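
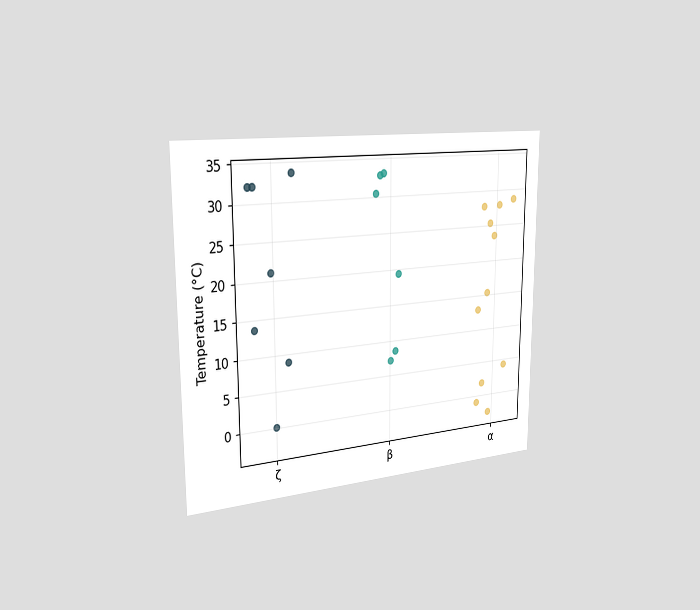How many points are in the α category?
11

The chart is viewed slightly from the left. Counting the markers in the α column gives 11.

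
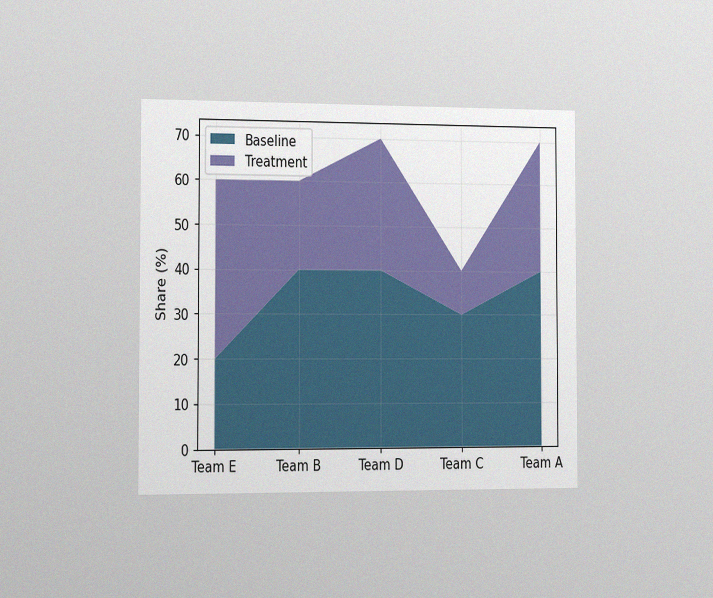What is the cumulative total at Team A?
70%

The chart is viewed slightly from the left, with some photo noise. The stacked total at Team A reaches 70%.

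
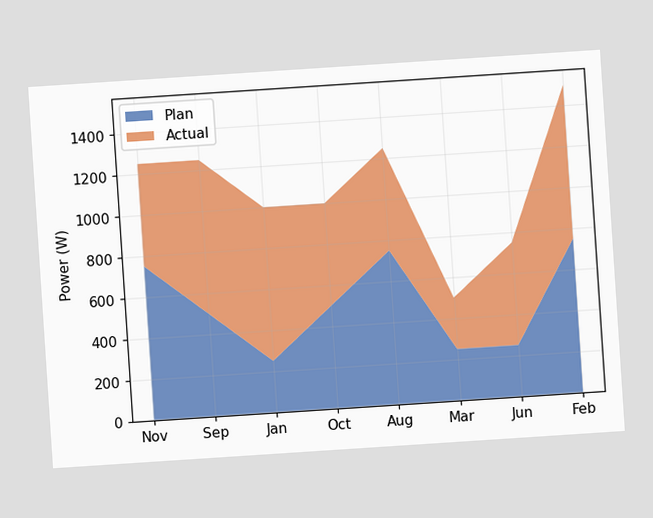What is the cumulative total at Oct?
1000W

The chart is tilted about 4° counter-clockwise. The stacked total at Oct reaches 1000W.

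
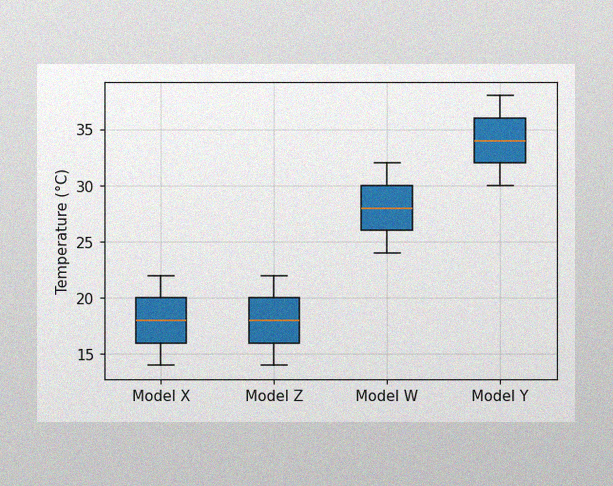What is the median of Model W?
The image has some photo noise and uneven lighting. The median line in the Model W box sits at 28°C.

28°C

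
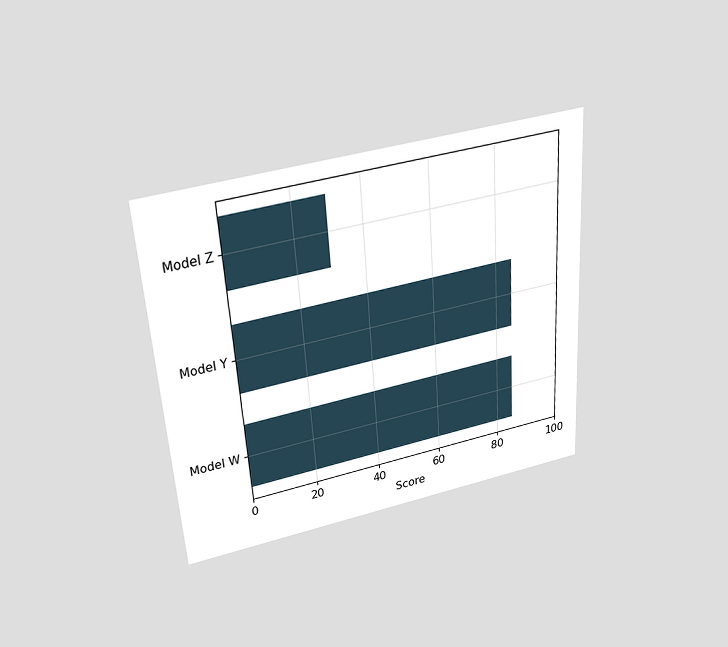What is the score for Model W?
The chart is tilted about 4° counter-clockwise and viewed slightly from above. Reading along the chart's x-axis, the Model W bar reaches 85.

85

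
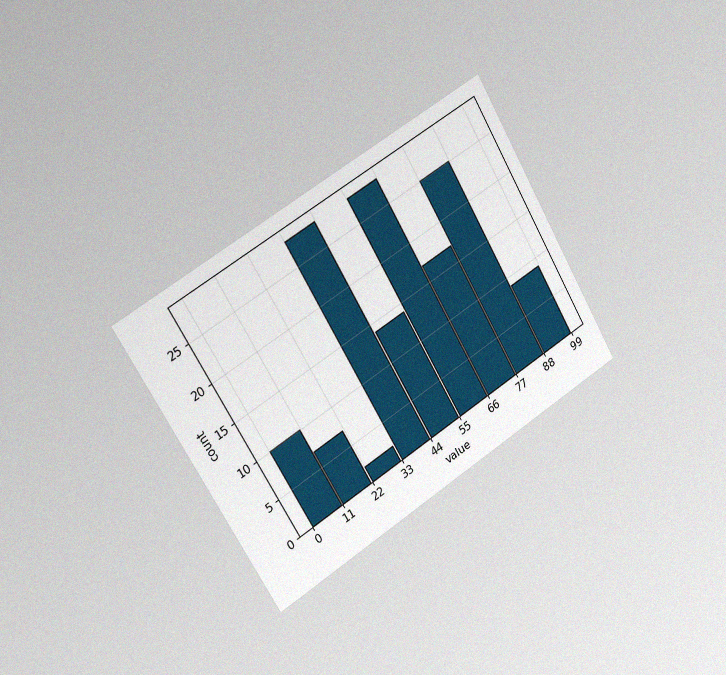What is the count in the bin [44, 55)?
The chart is tilted about 30° counter-clockwise and viewed slightly from the left, with some photo noise. The [44, 55) bin has height 14.

14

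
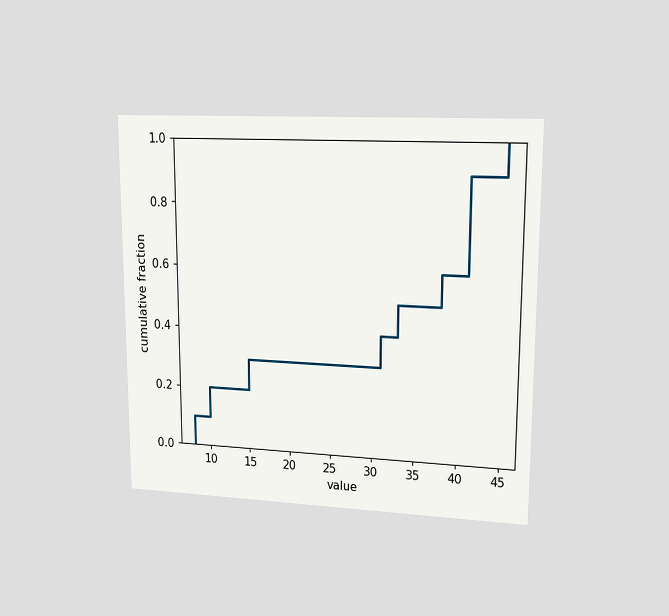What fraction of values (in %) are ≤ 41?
The chart is viewed at a slight angle. At x=41 the ECDF step is at 90%.

90%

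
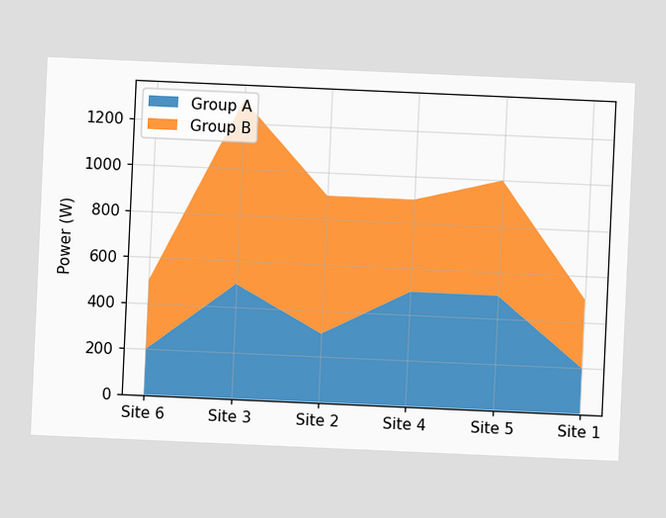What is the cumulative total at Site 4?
900W

The chart is tilted about 3° clockwise. The stacked total at Site 4 reaches 900W.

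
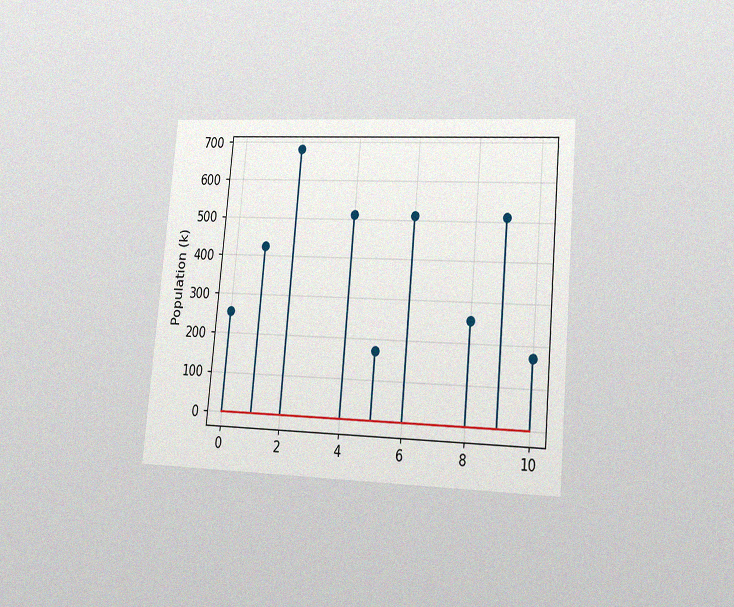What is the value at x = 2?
The chart is tilted about 5° clockwise and viewed slightly from the right, with some photo noise. The stem at x=2 reaches 680k.

680k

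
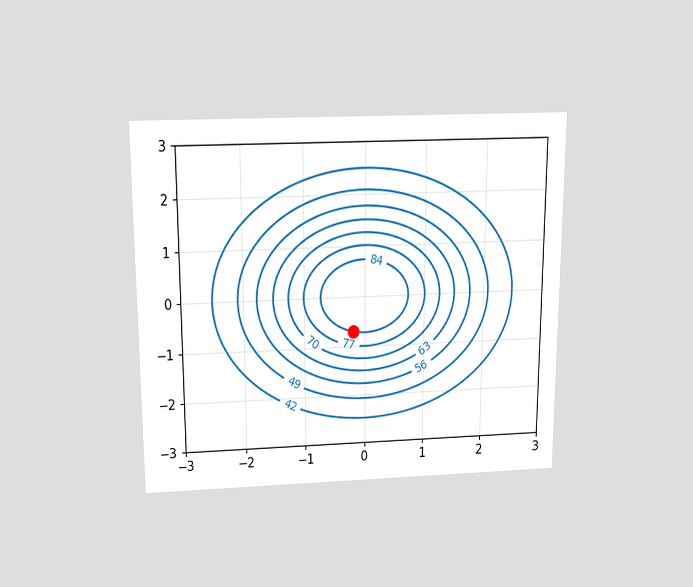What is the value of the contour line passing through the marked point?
84

The chart is viewed slightly from above. The marked point sits on the contour labelled 84.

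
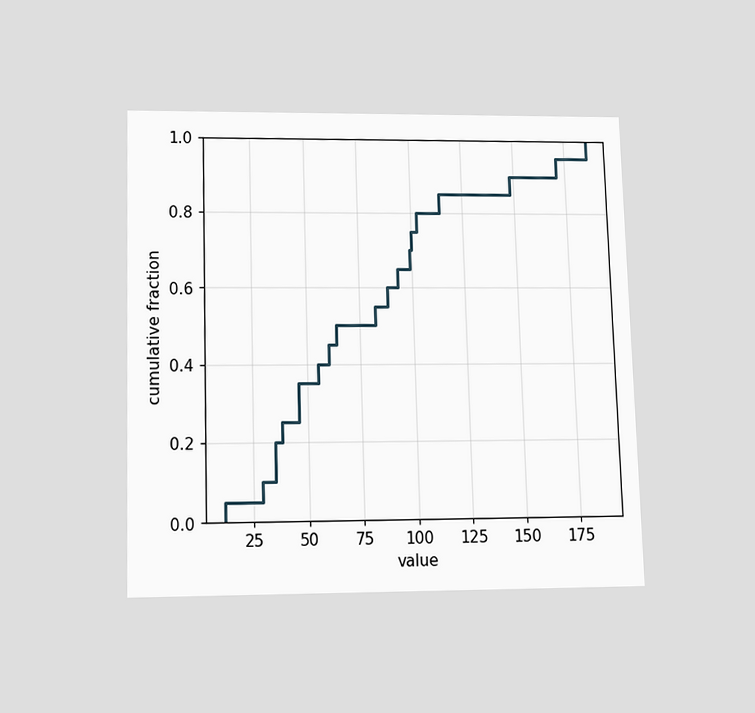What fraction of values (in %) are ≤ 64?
50%

The chart is viewed slightly from below. At x=64 the ECDF step is at 50%.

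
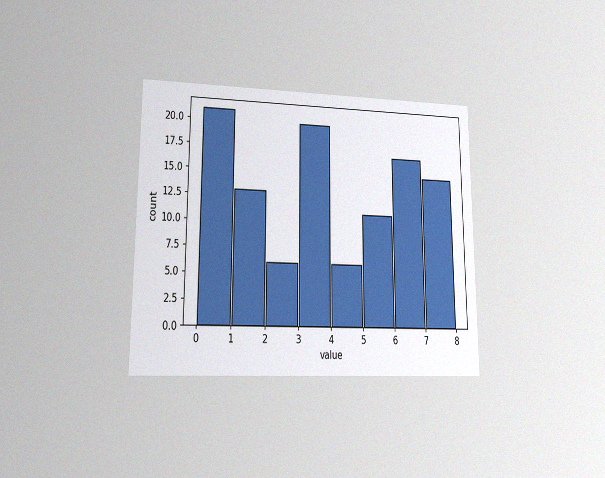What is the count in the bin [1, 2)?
The chart is viewed at a slight angle, with some photo noise. The [1, 2) bin has height 13.

13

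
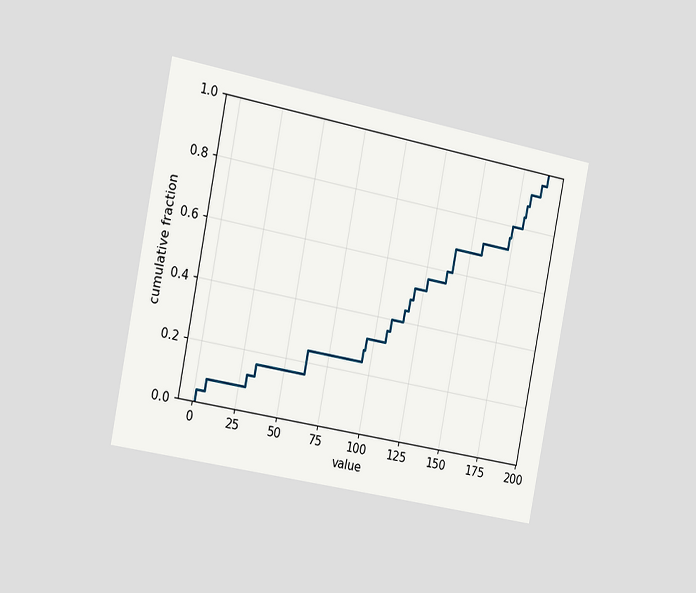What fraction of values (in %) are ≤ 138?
The chart is tilted about 11° clockwise and viewed slightly from the left. At x=138 the ECDF step is at 60%.

60%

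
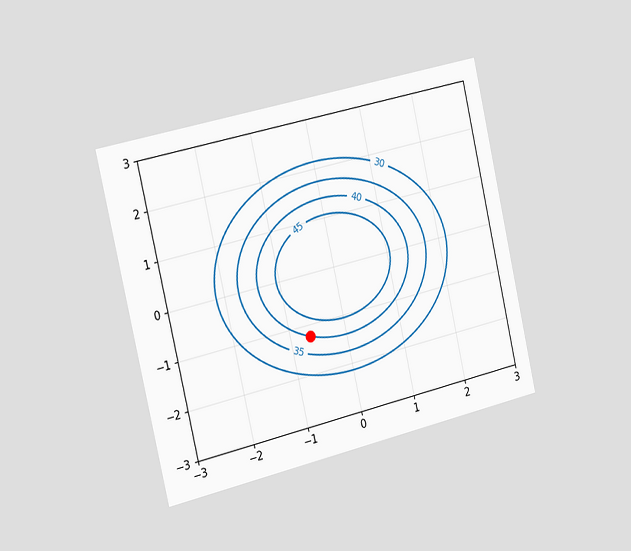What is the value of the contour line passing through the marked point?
40

The chart is tilted about 13° counter-clockwise and viewed slightly from the left. The marked point sits on the contour labelled 40.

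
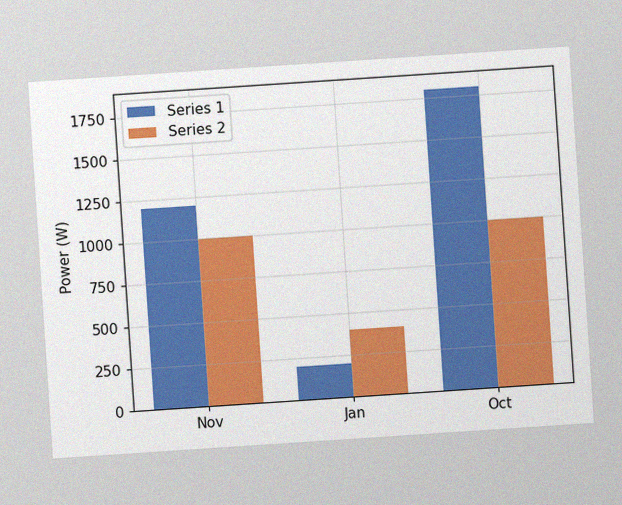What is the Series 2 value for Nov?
1000W

The chart is tilted about 4° counter-clockwise, with some photo noise. The Series 2 bar at Nov reaches 1000W on the y-axis.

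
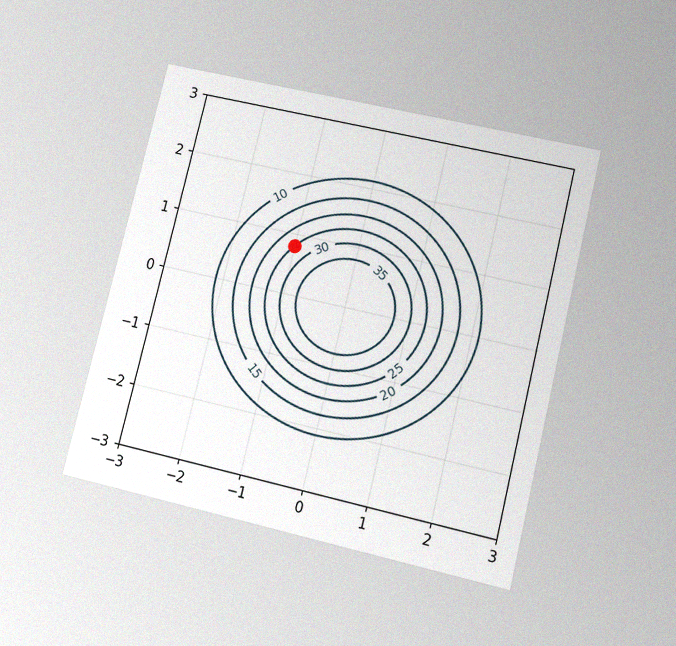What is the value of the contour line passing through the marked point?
25

The chart is tilted about 14° clockwise and viewed slightly from below, with some photo noise. The marked point sits on the contour labelled 25.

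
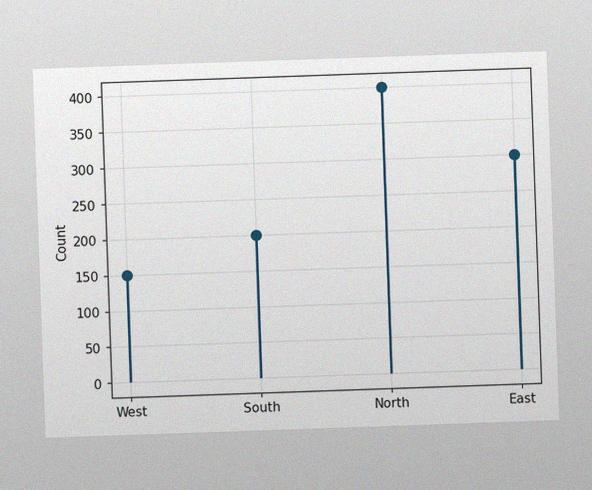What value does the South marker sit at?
200

The image has some photo noise and uneven lighting. The South marker sits at 200.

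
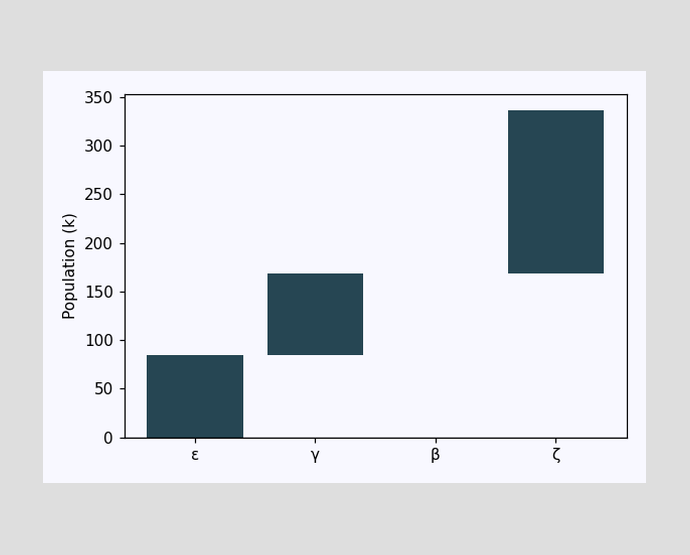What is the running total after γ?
After γ the running total reaches 168k.

168k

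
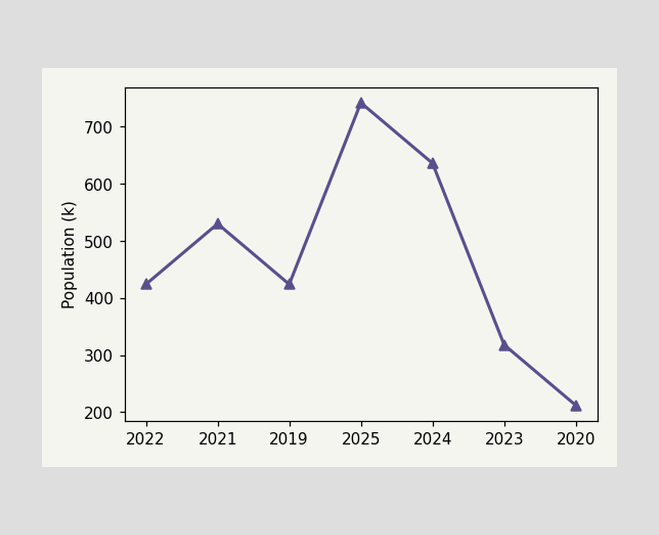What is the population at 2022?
424k

At 2022, the line is at 424k.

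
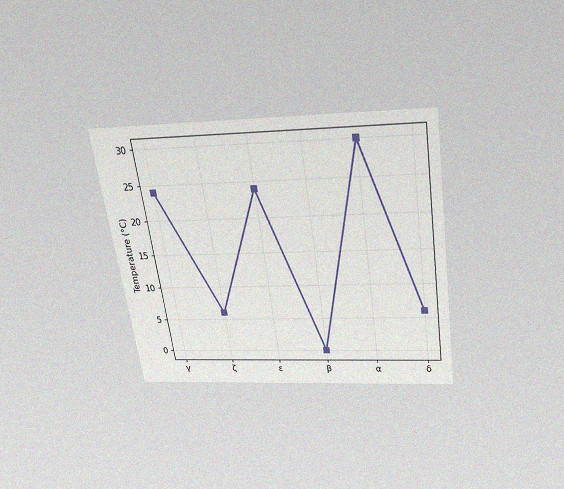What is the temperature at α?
30°C

The chart is tilted about 8° counter-clockwise and viewed slightly from above, with some photo noise. At α, the line is at 30°C.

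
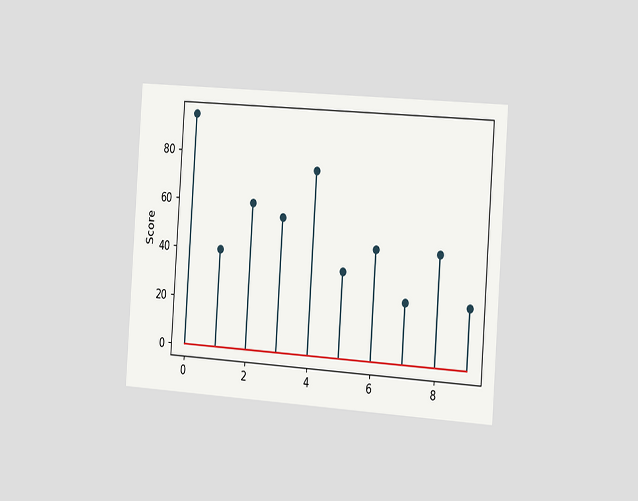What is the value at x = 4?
The chart is tilted about 4° clockwise and viewed slightly from the right. The stem at x=4 reaches 75.

75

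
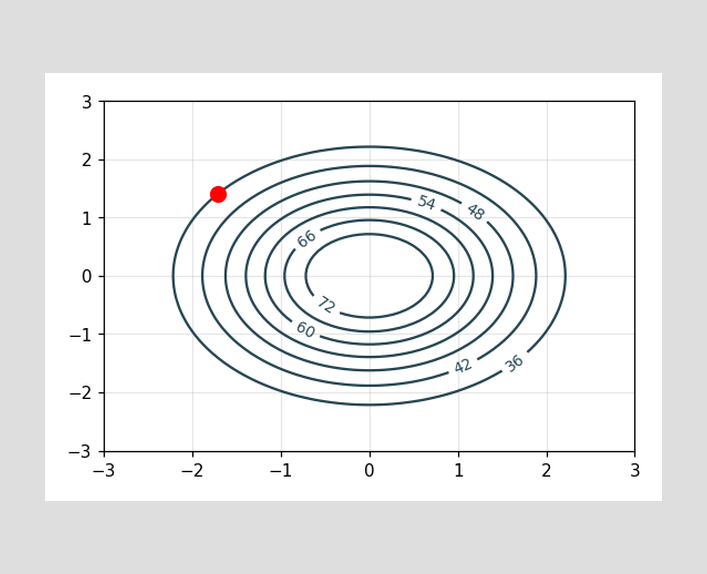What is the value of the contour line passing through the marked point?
36

The marked point sits on the contour labelled 36.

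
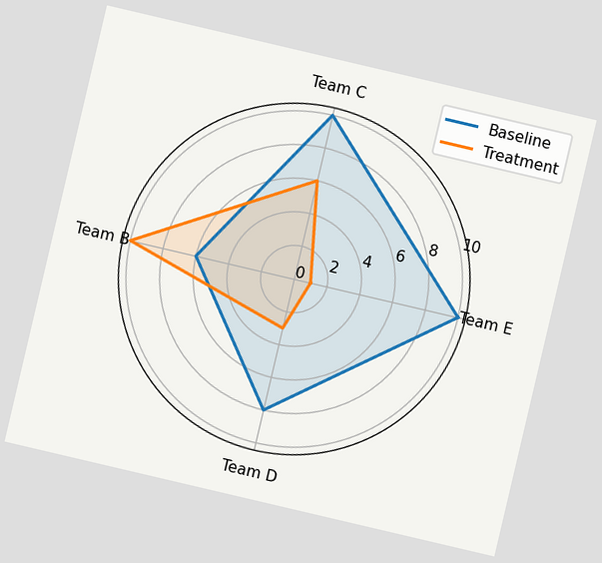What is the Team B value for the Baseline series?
The chart is tilted about 13° clockwise. On the Team B axis, Baseline reaches 6.

6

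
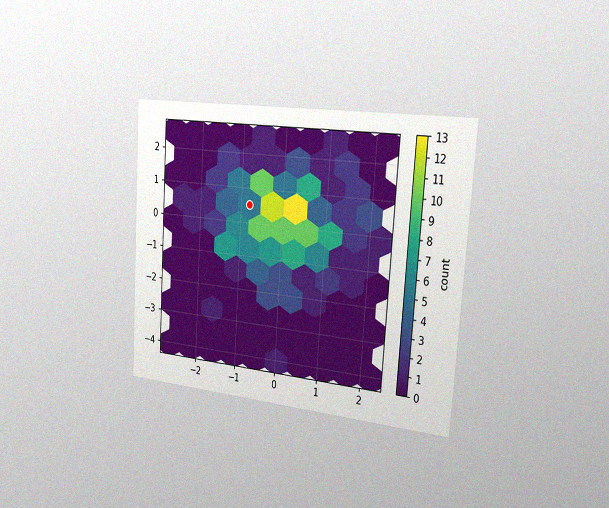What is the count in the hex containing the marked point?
The chart is tilted about 4° clockwise and viewed slightly from the right, with some photo noise. The marked hex reads 5 on the colorbar.

5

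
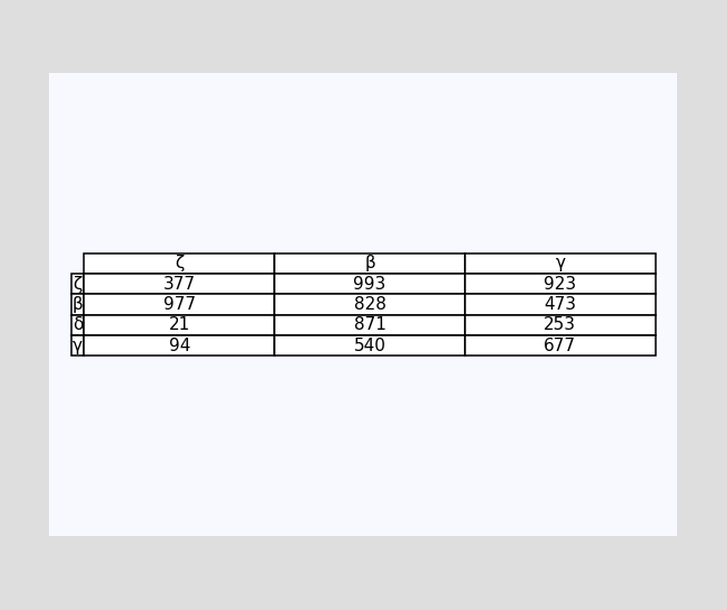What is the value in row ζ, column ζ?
377

The (ζ, ζ) cell reads 377.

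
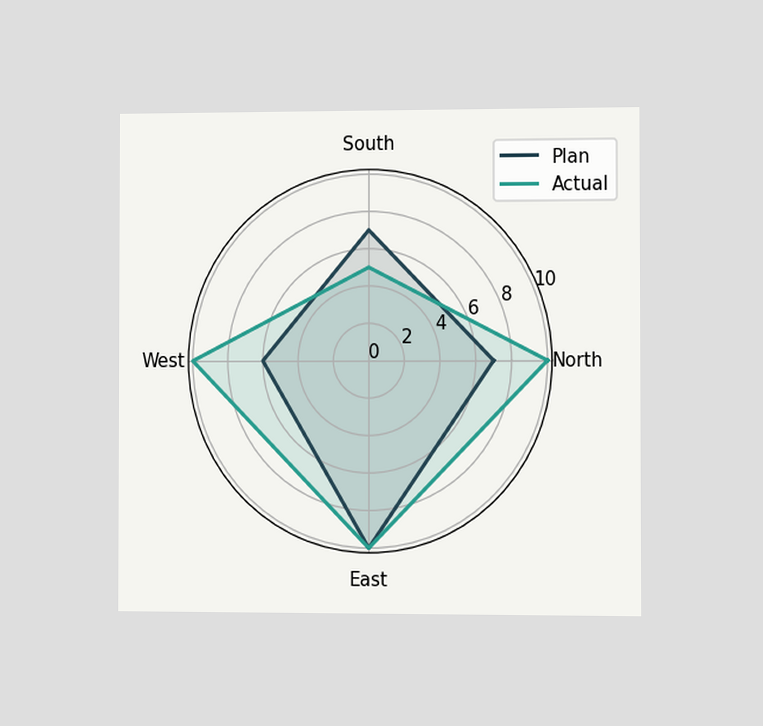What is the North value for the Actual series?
The chart is viewed slightly from the right. On the North axis, Actual reaches 10.

10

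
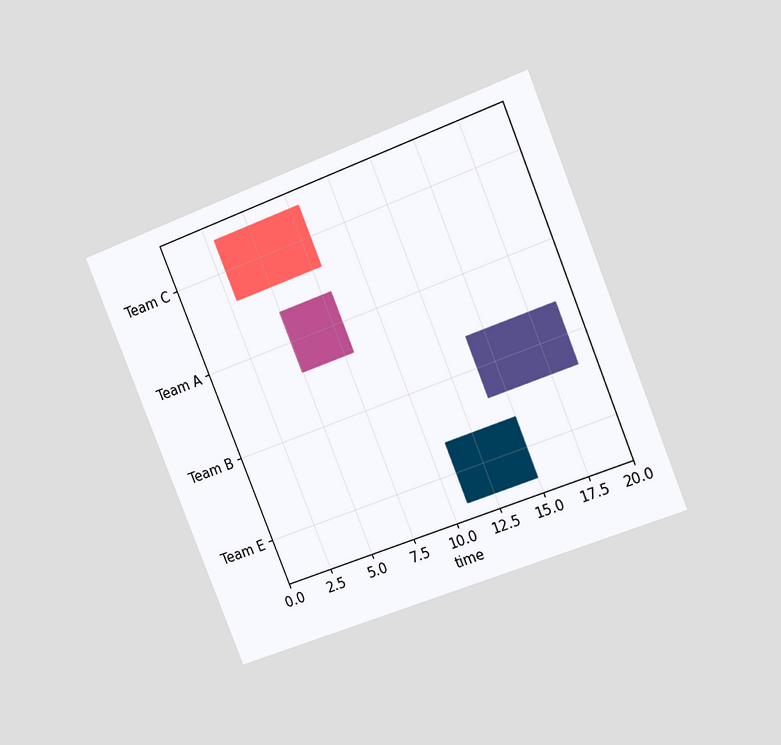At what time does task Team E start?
The chart is tilted about 22° counter-clockwise and viewed slightly from the right. The Team E bar begins at t=11.

11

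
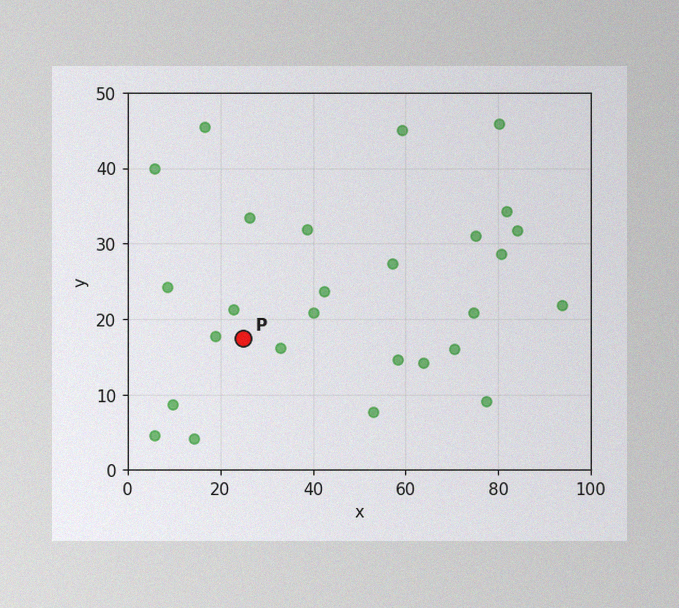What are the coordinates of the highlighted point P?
(25, 17.5)

The image has some photo noise and uneven lighting. Following the gridlines from P to each axis, P sits at (25, 17.5).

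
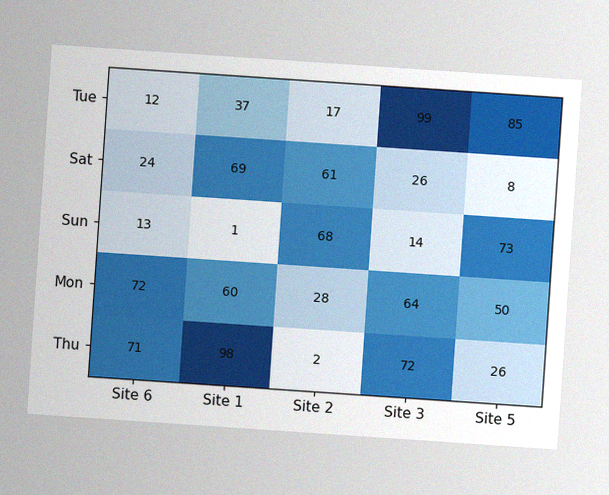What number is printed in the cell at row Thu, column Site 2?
The chart is tilted about 4° clockwise, with some photo noise. The (Thu, Site 2) cell reads 2.

2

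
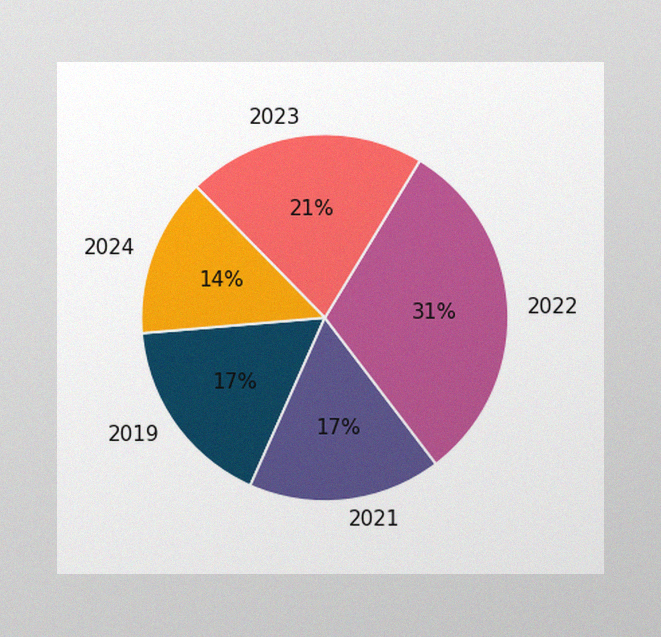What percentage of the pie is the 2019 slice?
The image has some photo noise and uneven lighting. The 2019 slice takes up 17% of the pie.

17%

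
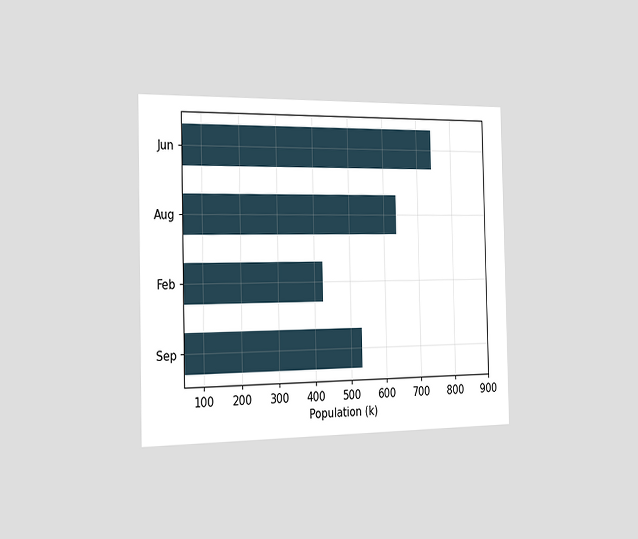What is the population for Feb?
The chart is viewed slightly from the left. Reading along the chart's x-axis, the Feb bar reaches 424k.

424k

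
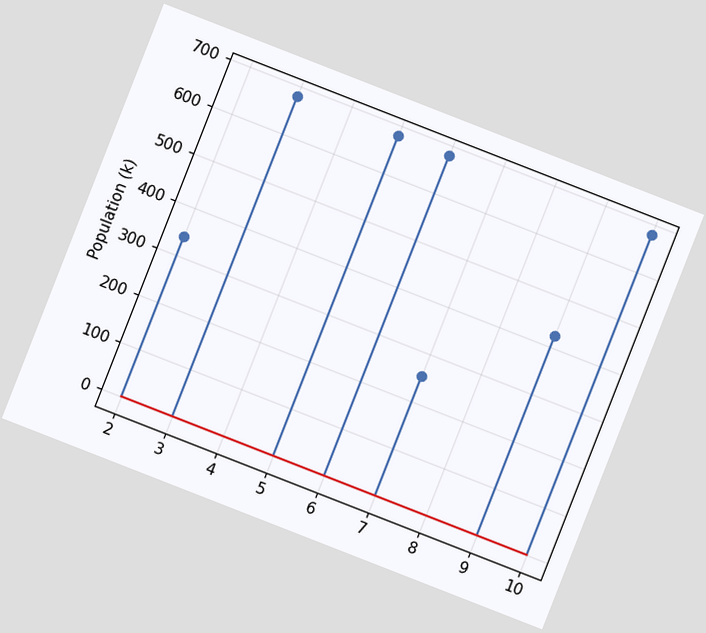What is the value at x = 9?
The chart is tilted about 21° clockwise. The stem at x=9 reaches 425k.

425k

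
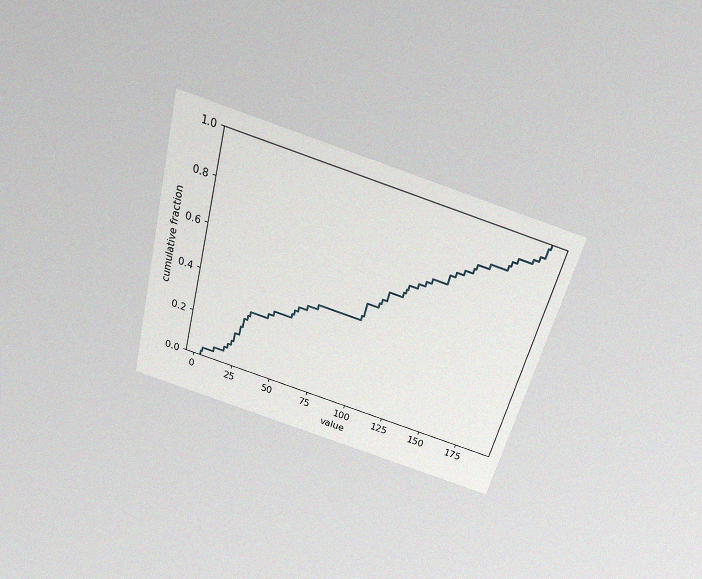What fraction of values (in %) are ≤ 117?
The chart is tilted about 15° clockwise and viewed slightly from above, with some photo noise. At x=117 the ECDF step is at 62%.

62%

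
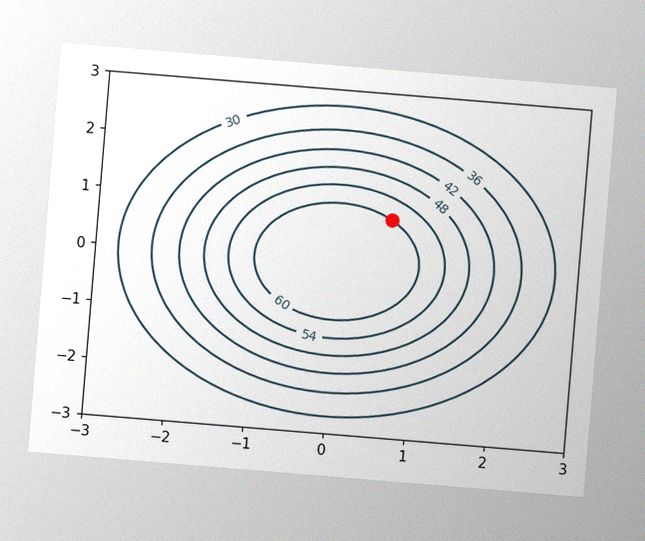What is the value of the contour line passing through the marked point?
The chart is tilted about 5° clockwise, with some photo noise. The marked point sits on the contour labelled 60.

60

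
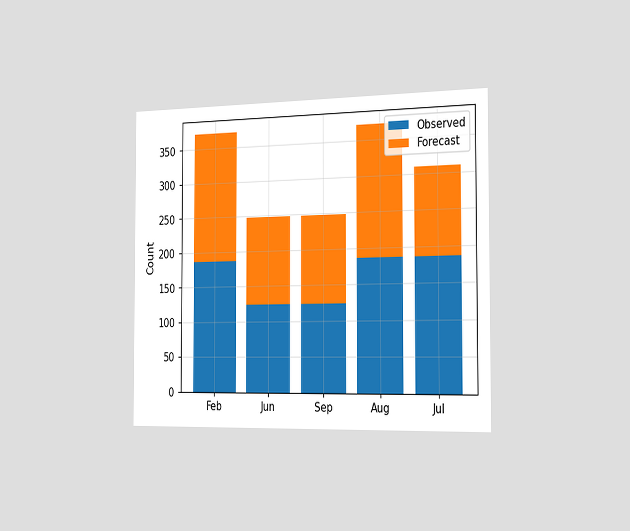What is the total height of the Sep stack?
248

The chart is viewed slightly from the right. The Sep stack's top reaches 248 on the y-axis.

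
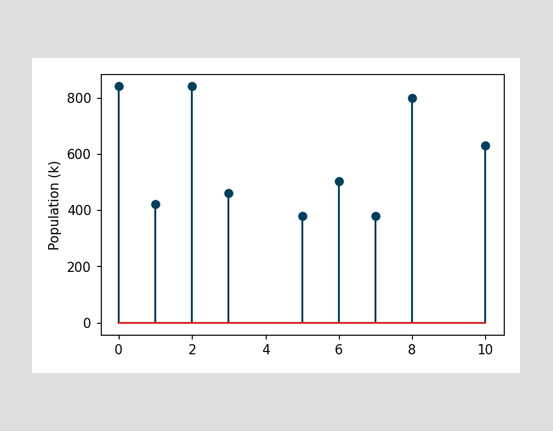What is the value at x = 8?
The stem at x=8 reaches 798k.

798k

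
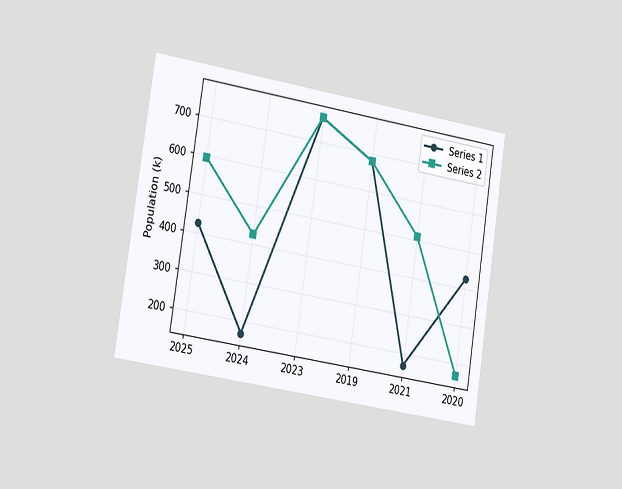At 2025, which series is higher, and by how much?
The chart is tilted about 9° clockwise and viewed slightly from the left. At 2025, Series 2 sits above the other line by 170k.

Series 2, by 170k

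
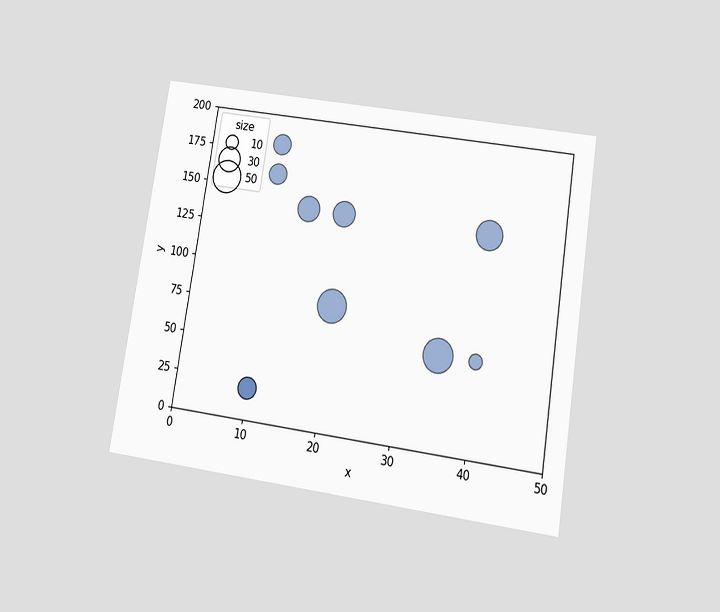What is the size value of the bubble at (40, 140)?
40

The chart is tilted about 9° clockwise and viewed at a slight angle. Matching the bubble at (40, 140) against the size legend gives 40.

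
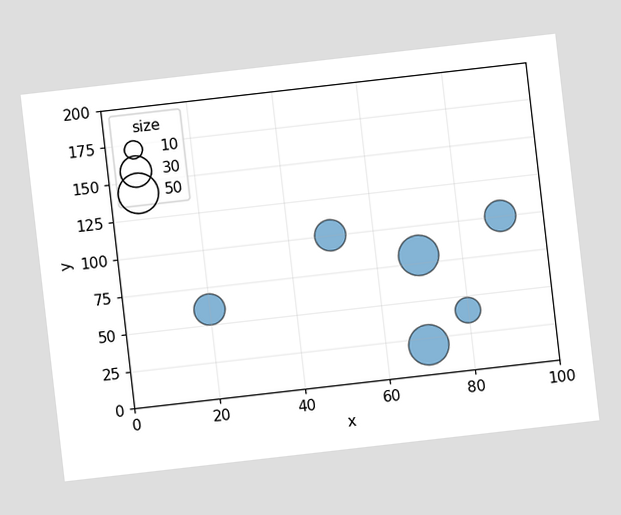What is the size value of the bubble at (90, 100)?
The chart is tilted about 7° counter-clockwise. Matching the bubble at (90, 100) against the size legend gives 30.

30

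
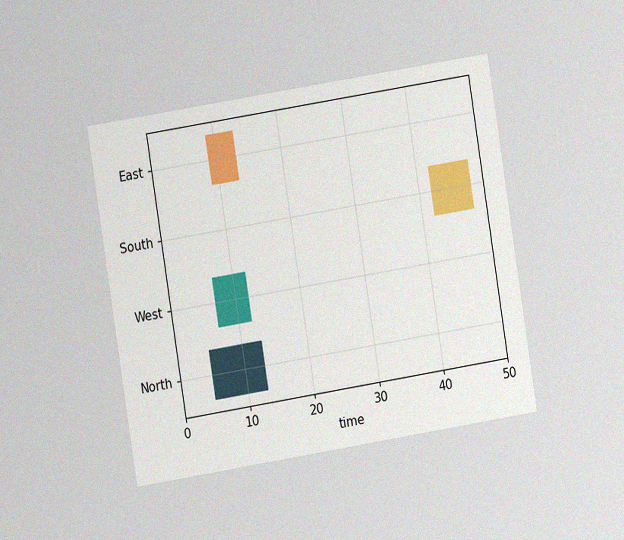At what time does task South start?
42

The chart is tilted about 9° counter-clockwise and viewed at a slight angle, with some photo noise. The South bar begins at t=42.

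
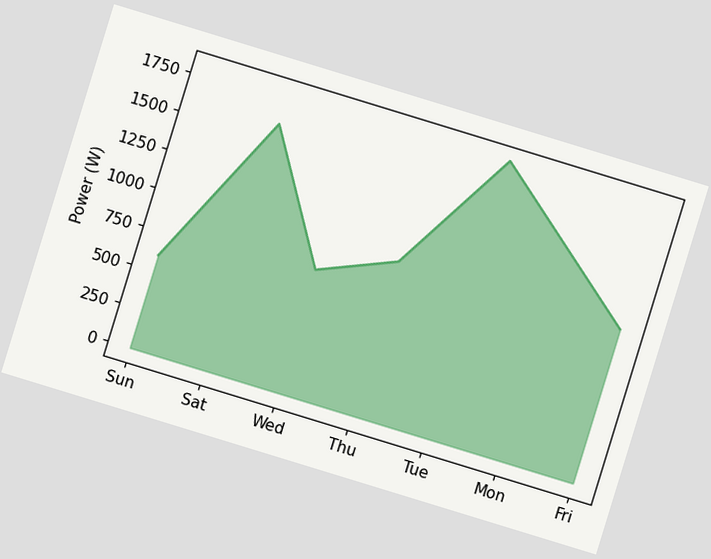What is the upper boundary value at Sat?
1600W

The chart is tilted about 17° clockwise. At Sat the upper boundary is at 1600W.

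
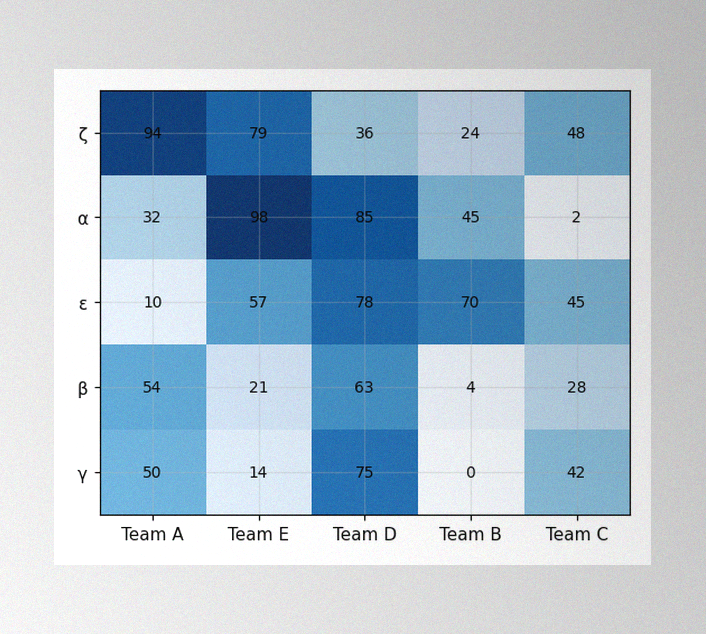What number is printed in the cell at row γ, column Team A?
50

The image has some photo noise and uneven lighting. The (γ, Team A) cell reads 50.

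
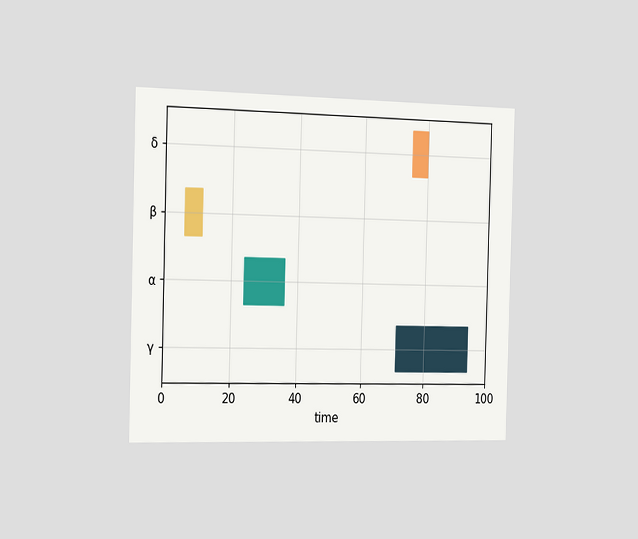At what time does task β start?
6

The chart is viewed slightly from the left. The β bar begins at t=6.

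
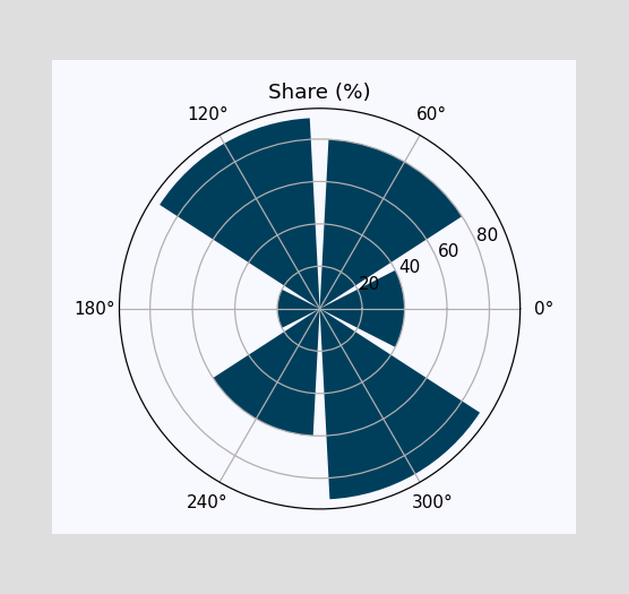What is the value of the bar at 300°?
90%

The bar at 300° reaches 90% on the radial axis.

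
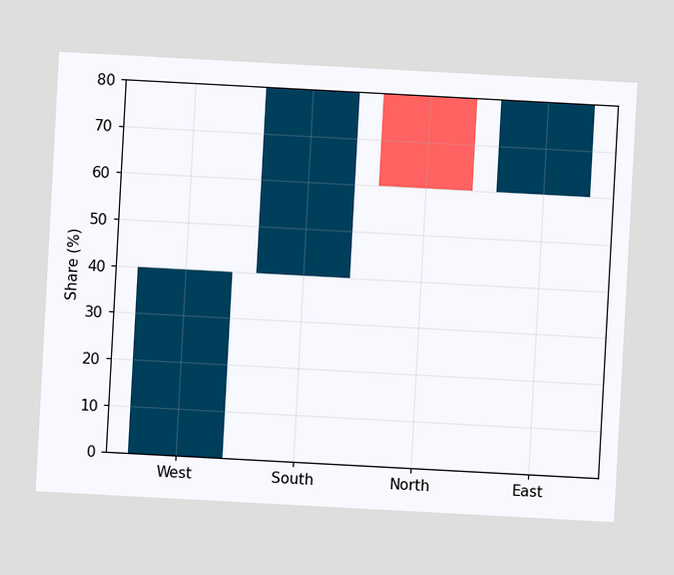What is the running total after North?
The chart is tilted about 3° clockwise. After North the running total reaches 60%.

60%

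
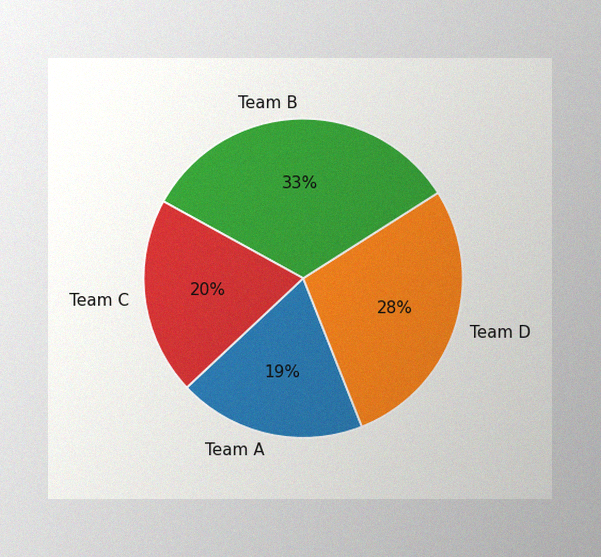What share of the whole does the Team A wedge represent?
The image has some photo noise and uneven lighting. The Team A slice takes up 19% of the pie.

19%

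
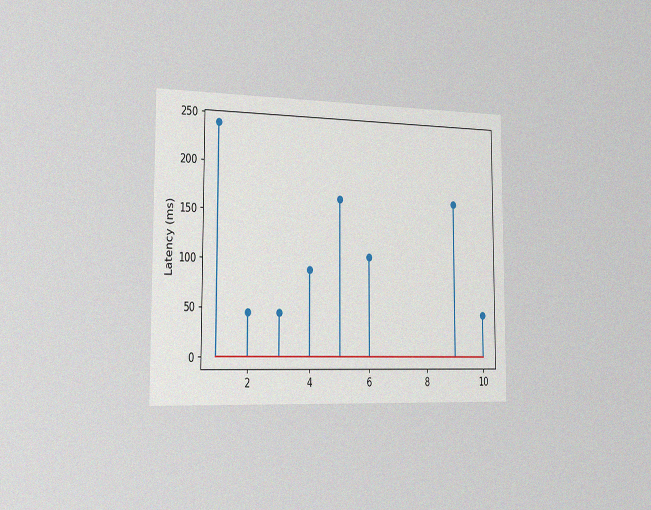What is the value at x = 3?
The chart is viewed slightly from the left, with some photo noise. The stem at x=3 reaches 45ms.

45ms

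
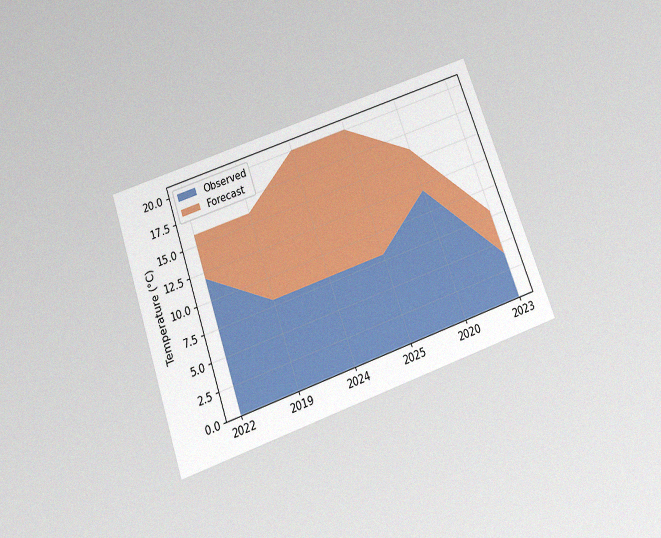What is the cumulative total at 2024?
20°C

The chart is tilted about 19° counter-clockwise and viewed slightly from below, with some photo noise. The stacked total at 2024 reaches 20°C.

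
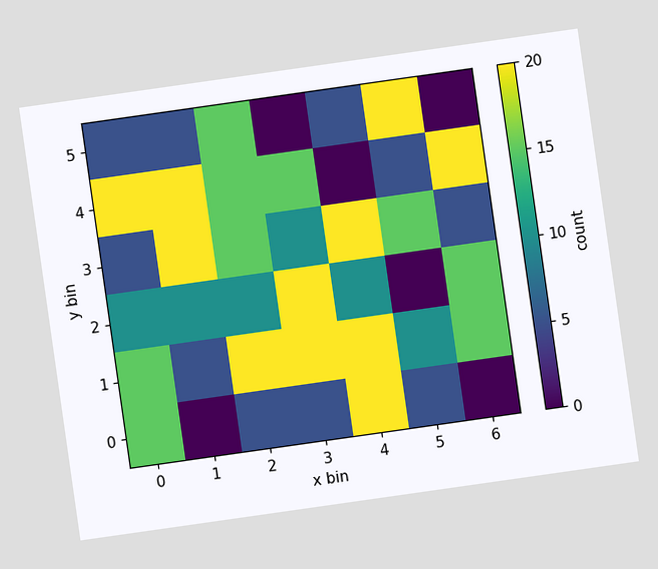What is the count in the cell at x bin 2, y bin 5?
The chart is tilted about 8° counter-clockwise. Matching the cell (2, 5) against the colorbar gives 15.

15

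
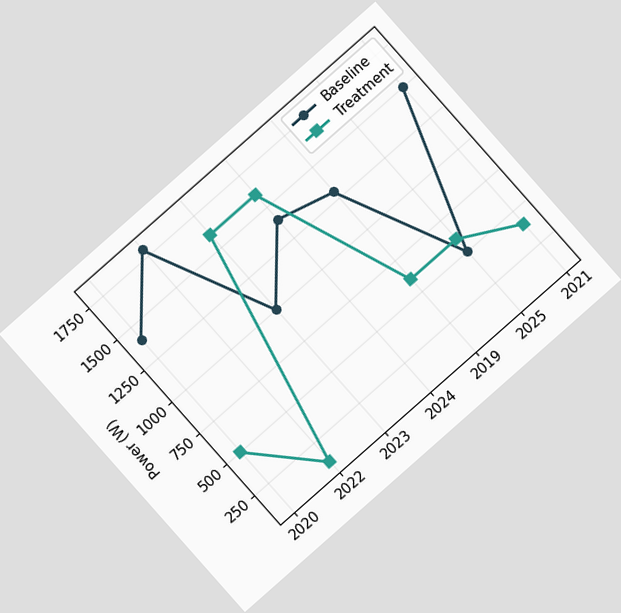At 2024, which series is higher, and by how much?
The chart is tilted about 41° counter-clockwise. At 2024, Treatment sits above the other line by 200W.

Treatment, by 200W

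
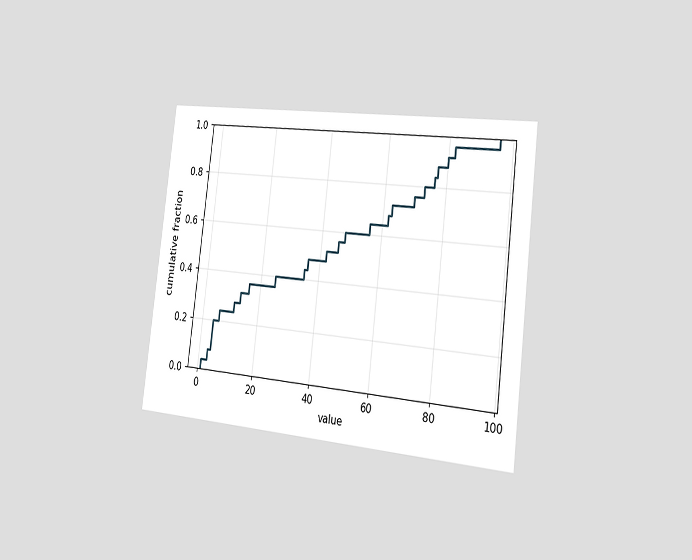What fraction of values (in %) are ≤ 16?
The chart is tilted about 7° clockwise and viewed slightly from the right. At x=16 the ECDF step is at 36%.

36%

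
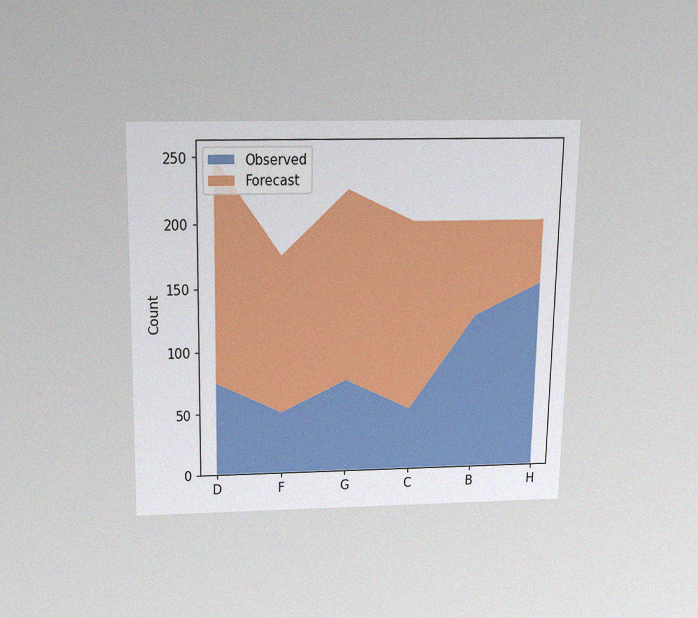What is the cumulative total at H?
The chart is viewed slightly from above, with some photo noise. The stacked total at H reaches 200.

200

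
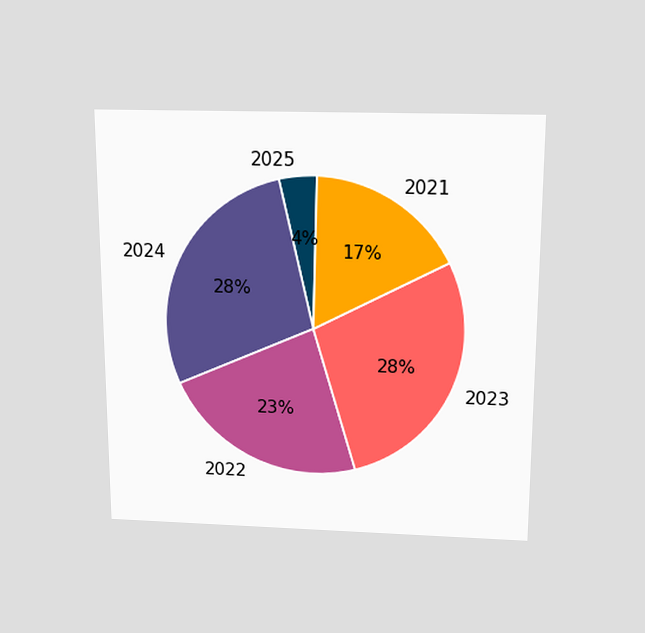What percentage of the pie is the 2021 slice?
The chart is viewed slightly from above. The 2021 slice takes up 17% of the pie.

17%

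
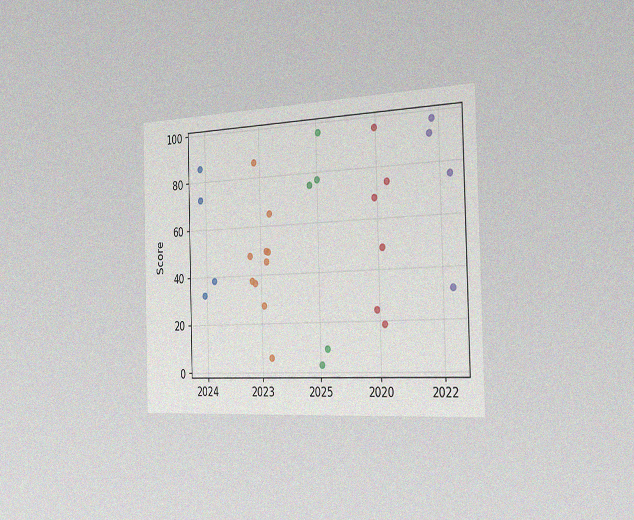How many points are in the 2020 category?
6

The chart is viewed slightly from the right, with some photo noise. Counting the markers in the 2020 column gives 6.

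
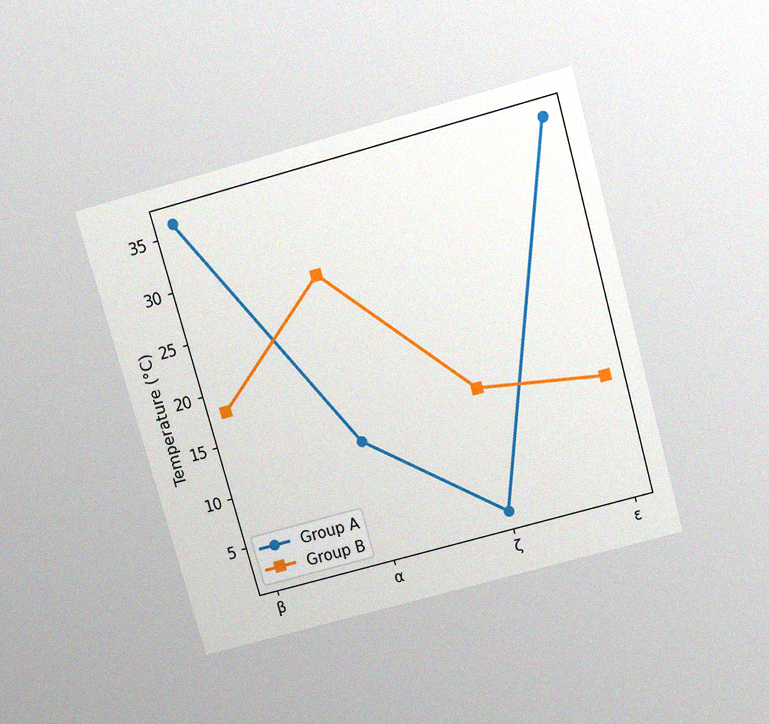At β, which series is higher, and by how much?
Group A, by 18°C

The chart is tilted about 16° counter-clockwise and viewed slightly from above, with some photo noise. At β, Group A sits above the other line by 18°C.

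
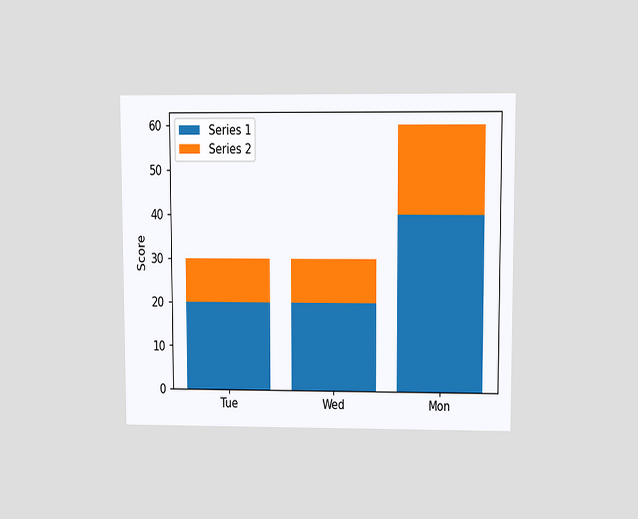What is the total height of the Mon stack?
60

The chart is viewed at a slight angle. The Mon stack's top reaches 60 on the y-axis.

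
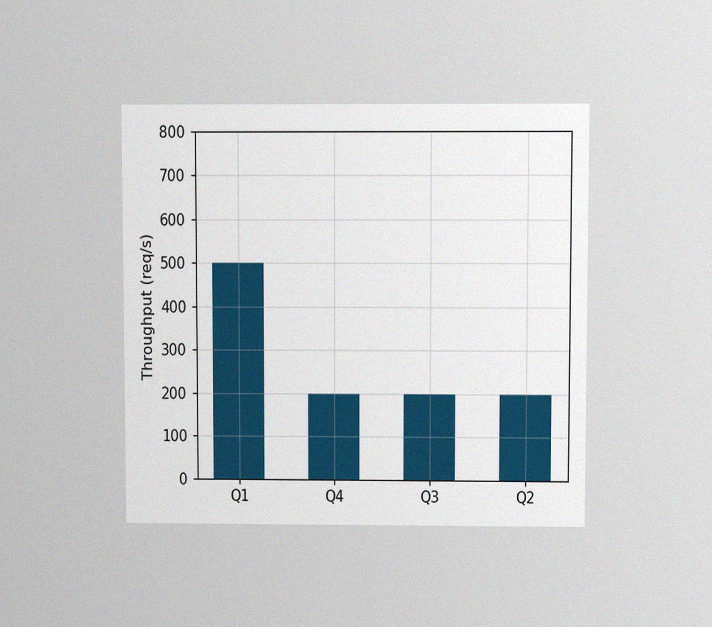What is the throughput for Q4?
The chart is viewed slightly from above, with some photo noise. Reading along the chart's y-axis, the Q4 bar reaches 200req/s.

200req/s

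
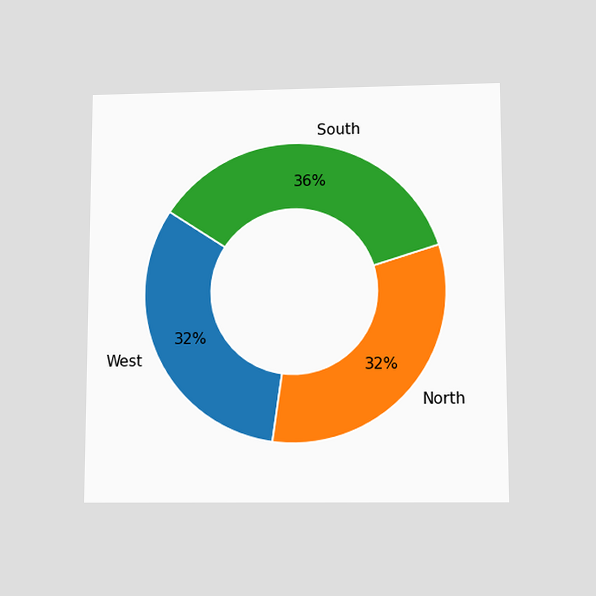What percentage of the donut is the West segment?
32%

The chart is viewed slightly from below. The West segment takes up 32% of the ring.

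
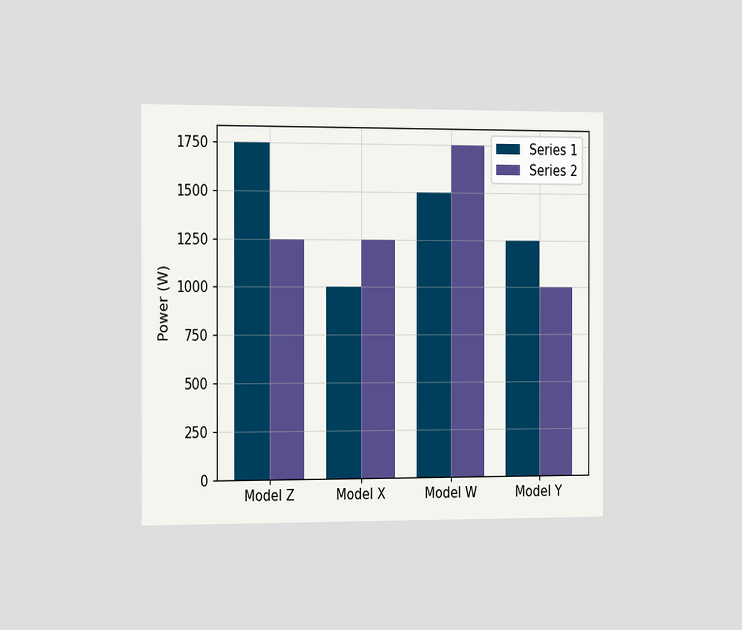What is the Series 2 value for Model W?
The chart is viewed slightly from the left. The Series 2 bar at Model W reaches 1750W on the y-axis.

1750W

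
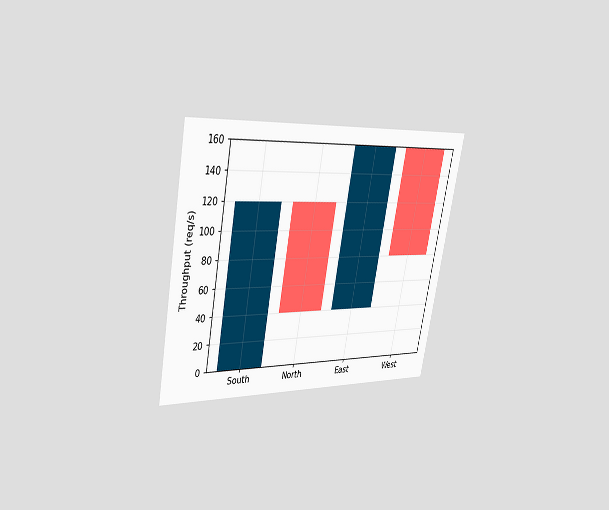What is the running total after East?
160req/s

The chart is tilted about 11° clockwise and viewed slightly from the left. After East the running total reaches 160req/s.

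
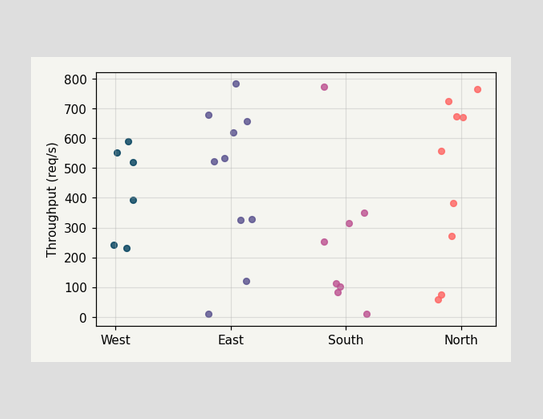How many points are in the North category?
9

Counting the markers in the North column gives 9.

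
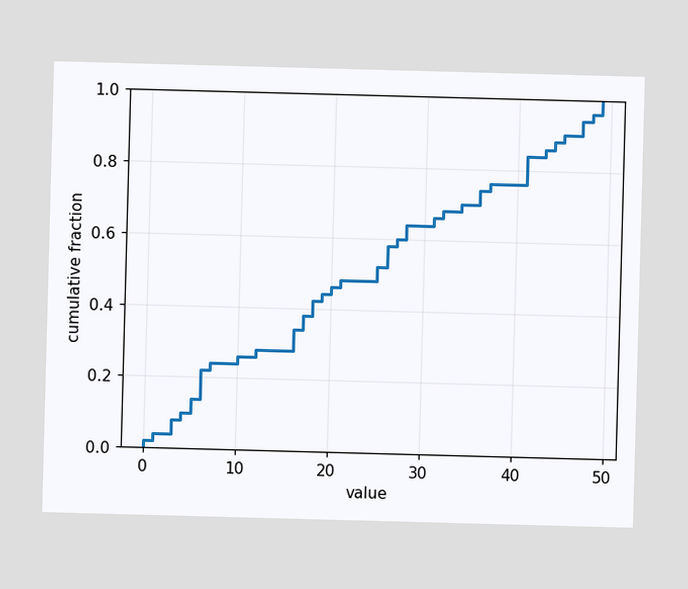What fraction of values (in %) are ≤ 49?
100%

At x=49 the ECDF step is at 100%.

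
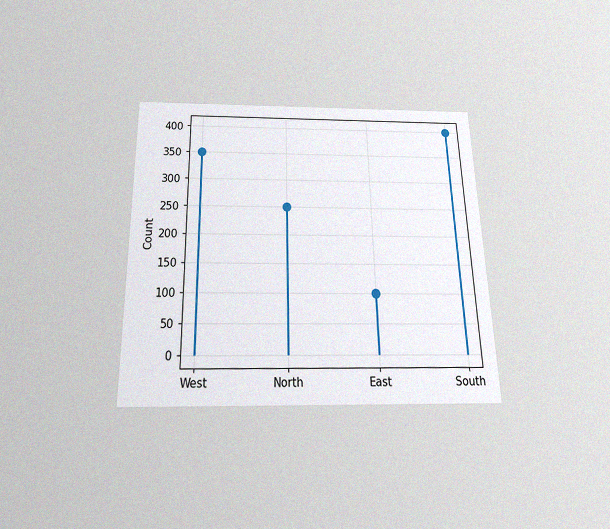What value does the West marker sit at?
350

The chart is viewed slightly from below, with some photo noise. The West marker sits at 350.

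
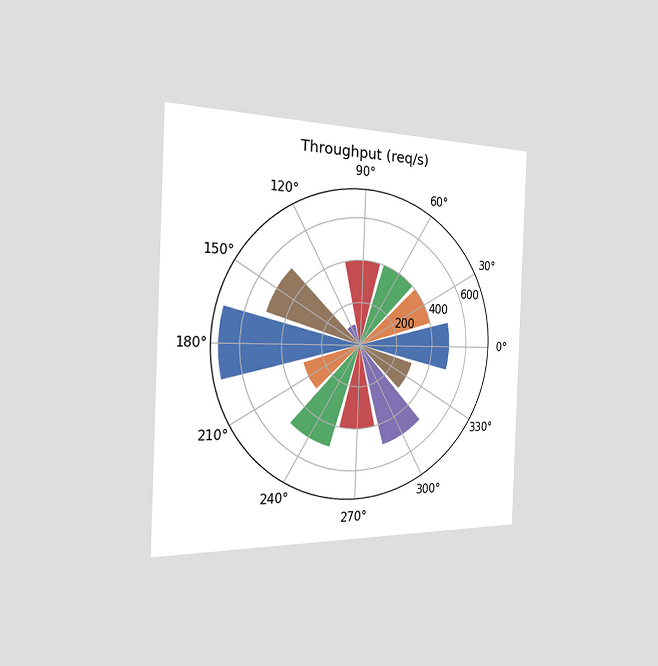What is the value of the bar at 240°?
500req/s

The chart is tilted about 2° clockwise and viewed slightly from the left. The bar at 240° reaches 500req/s on the radial axis.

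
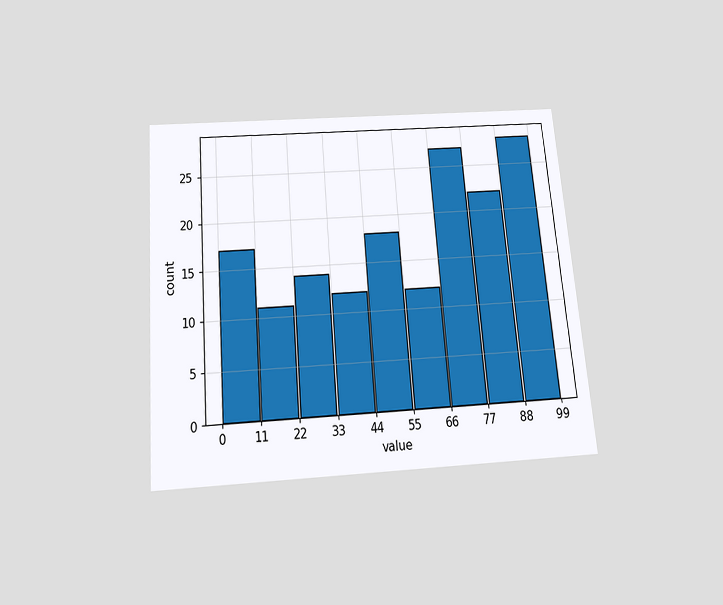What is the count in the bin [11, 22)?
The chart is tilted about 5° counter-clockwise and viewed slightly from below. The [11, 22) bin has height 11.

11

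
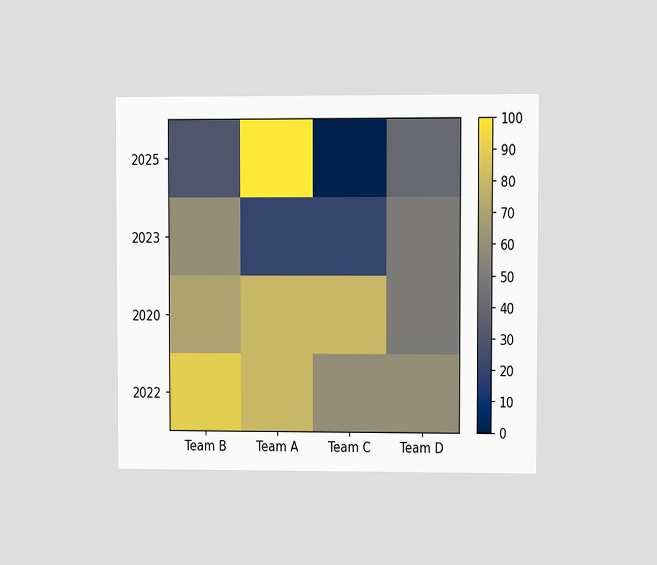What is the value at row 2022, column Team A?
The chart is viewed at a slight angle. Matching cell (2022, Team A) against the colorbar gives 80.

80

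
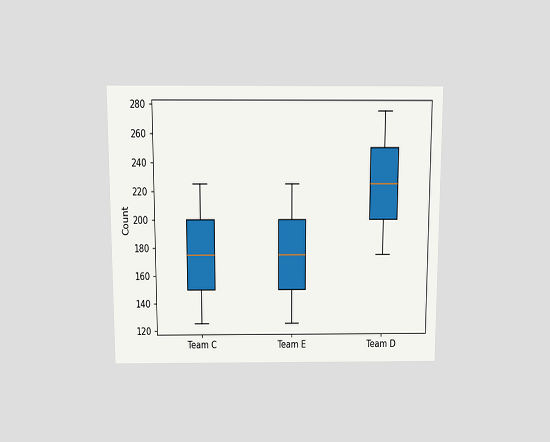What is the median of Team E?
175

The chart is viewed slightly from above. The median line in the Team E box sits at 175.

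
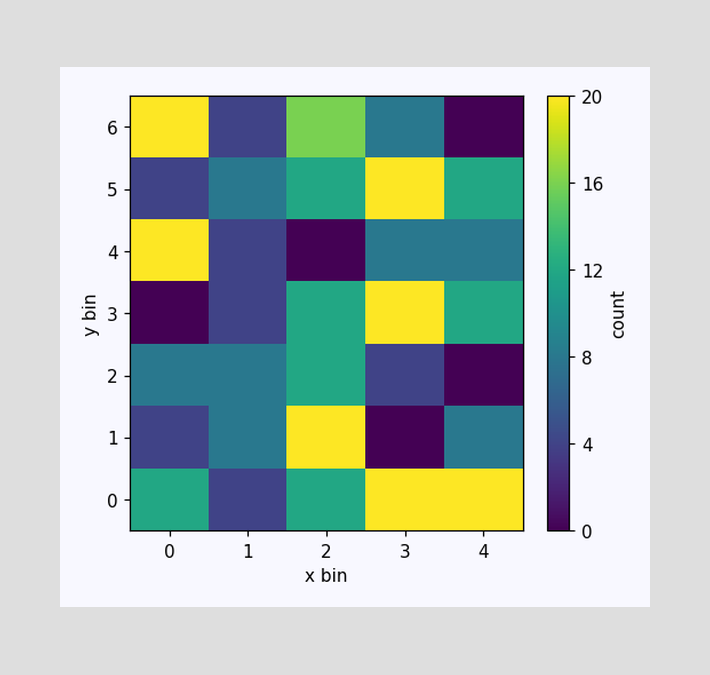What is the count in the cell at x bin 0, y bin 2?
8

Matching the cell (0, 2) against the colorbar gives 8.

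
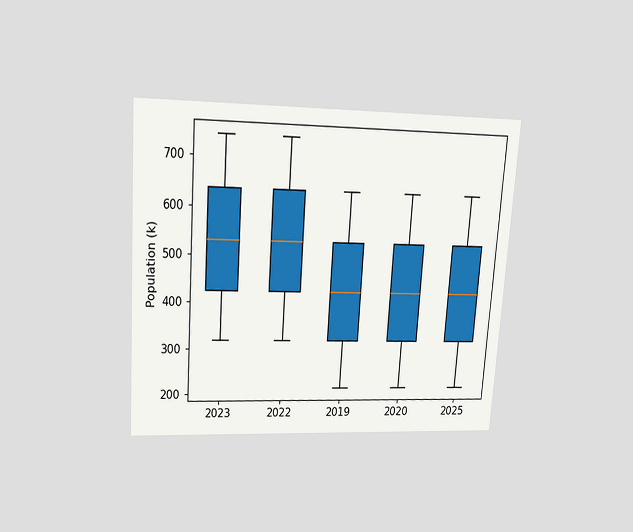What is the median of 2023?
The chart is tilted about 4° clockwise and viewed slightly from above. The median line in the 2023 box sits at 530k.

530k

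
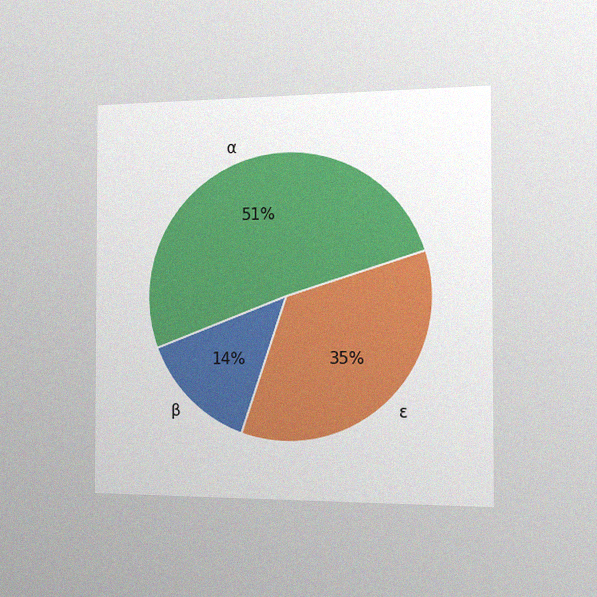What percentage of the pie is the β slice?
The chart is viewed slightly from the right, with some photo noise. The β slice takes up 14% of the pie.

14%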